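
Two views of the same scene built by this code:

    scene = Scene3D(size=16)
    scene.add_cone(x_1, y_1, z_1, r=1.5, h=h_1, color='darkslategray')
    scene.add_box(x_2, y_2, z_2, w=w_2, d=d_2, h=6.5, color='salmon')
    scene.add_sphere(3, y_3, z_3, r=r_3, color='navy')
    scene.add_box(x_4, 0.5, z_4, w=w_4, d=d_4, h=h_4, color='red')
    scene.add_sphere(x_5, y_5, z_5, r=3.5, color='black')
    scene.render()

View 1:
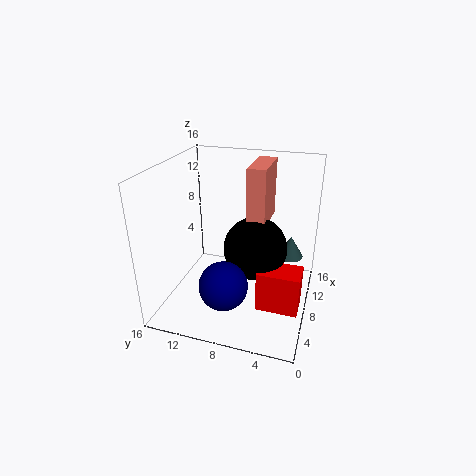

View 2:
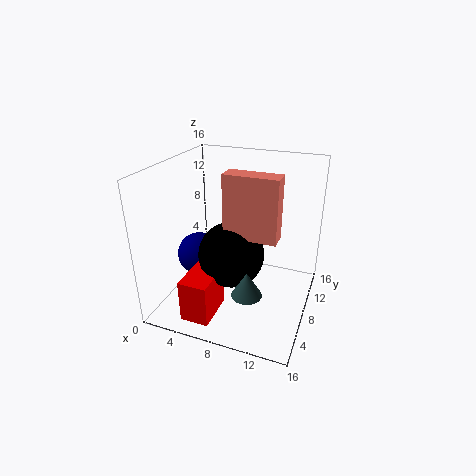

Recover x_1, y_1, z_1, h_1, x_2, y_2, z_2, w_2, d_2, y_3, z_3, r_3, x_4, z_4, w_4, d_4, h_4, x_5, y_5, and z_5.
x_1 = 11, y_1 = 2.5, z_1 = 5, h_1 = 2.5, x_2 = 7.5, y_2 = 5, z_2 = 9.5, w_2 = 5.5, d_2 = 2, y_3 = 8, z_3 = 5, r_3 = 2.5, x_4 = 4.5, z_4 = 1.5, w_4 = 3, d_4 = 4.5, h_4 = 4.5, x_5 = 8, y_5 = 6, z_5 = 7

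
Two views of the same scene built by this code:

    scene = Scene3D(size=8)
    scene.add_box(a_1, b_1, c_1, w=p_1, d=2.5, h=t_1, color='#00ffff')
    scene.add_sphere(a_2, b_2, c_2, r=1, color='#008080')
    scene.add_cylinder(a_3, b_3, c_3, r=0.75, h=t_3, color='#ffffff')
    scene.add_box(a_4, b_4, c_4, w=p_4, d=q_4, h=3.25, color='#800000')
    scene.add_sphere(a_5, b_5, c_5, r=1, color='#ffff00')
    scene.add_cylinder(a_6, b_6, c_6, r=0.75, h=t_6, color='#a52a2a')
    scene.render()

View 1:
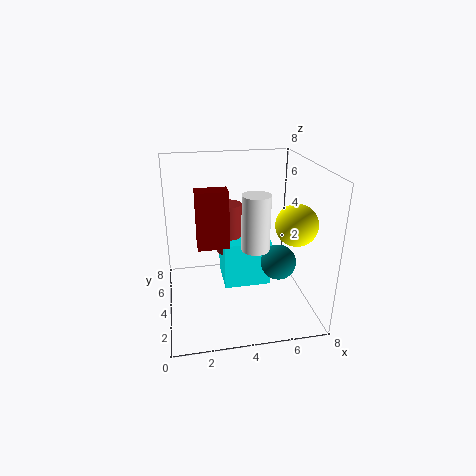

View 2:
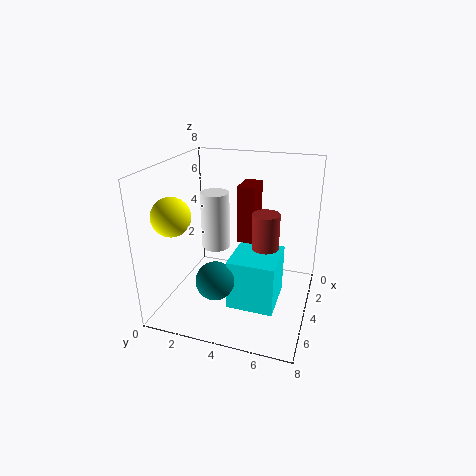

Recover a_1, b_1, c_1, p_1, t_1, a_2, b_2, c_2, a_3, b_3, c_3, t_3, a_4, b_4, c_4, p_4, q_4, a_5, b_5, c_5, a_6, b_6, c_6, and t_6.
a_1 = 3.25
b_1 = 4
c_1 = 0.75
p_1 = 2.75
t_1 = 2.75
a_2 = 6.25
b_2 = 3.5
c_2 = 2.5
a_3 = 4.75
b_3 = 3
c_3 = 3.75
t_3 = 3
a_4 = 1.75
b_4 = 3.75
c_4 = 3.5
p_4 = 1.75
q_4 = 1
a_5 = 6.25
b_5 = 1.25
c_5 = 5.75
a_6 = 3.75
b_6 = 5.5
c_6 = 2.5
t_6 = 3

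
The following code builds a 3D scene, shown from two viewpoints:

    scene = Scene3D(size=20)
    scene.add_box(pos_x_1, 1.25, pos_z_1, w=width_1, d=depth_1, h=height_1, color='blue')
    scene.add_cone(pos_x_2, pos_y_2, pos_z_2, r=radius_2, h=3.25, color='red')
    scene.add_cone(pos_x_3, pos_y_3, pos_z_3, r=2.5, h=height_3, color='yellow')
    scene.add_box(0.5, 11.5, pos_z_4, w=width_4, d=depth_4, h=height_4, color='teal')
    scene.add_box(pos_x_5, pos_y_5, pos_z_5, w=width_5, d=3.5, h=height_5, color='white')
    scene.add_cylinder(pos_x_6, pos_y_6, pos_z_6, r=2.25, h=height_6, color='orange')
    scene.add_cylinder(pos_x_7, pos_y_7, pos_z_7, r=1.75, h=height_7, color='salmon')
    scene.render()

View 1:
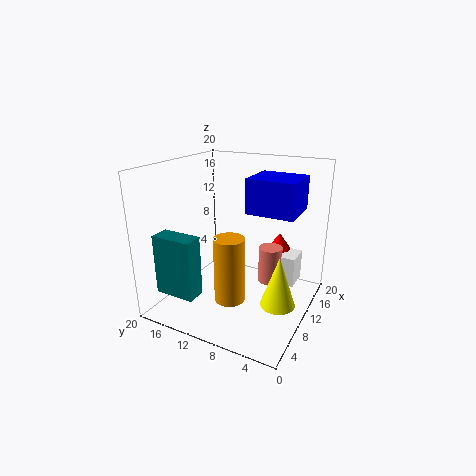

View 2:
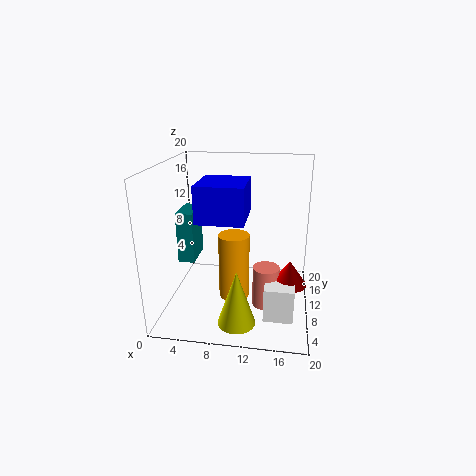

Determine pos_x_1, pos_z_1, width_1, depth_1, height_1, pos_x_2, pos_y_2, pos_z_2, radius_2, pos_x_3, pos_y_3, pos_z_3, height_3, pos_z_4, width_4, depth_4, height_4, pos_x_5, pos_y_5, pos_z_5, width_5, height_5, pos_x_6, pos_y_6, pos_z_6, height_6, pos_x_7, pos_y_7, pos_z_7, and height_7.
pos_x_1 = 6.5; pos_z_1 = 15; width_1 = 5.5; depth_1 = 6; height_1 = 4.25; pos_x_2 = 17.25; pos_y_2 = 6.5; pos_z_2 = 5.5; radius_2 = 2.25; pos_x_3 = 10.75; pos_y_3 = 4; pos_z_3 = 0.5; height_3 = 7.5; pos_z_4 = 4.75; width_4 = 2.5; depth_4 = 5.25; height_4 = 7.75; pos_x_5 = 14.25; pos_y_5 = 3; pos_z_5 = 1.75; width_5 = 3.75; height_5 = 4.5; pos_x_6 = 9.25; pos_y_6 = 11; pos_z_6 = 0.25; height_6 = 9.75; pos_x_7 = 14.25; pos_y_7 = 6.75; pos_z_7 = 2; height_7 = 5.5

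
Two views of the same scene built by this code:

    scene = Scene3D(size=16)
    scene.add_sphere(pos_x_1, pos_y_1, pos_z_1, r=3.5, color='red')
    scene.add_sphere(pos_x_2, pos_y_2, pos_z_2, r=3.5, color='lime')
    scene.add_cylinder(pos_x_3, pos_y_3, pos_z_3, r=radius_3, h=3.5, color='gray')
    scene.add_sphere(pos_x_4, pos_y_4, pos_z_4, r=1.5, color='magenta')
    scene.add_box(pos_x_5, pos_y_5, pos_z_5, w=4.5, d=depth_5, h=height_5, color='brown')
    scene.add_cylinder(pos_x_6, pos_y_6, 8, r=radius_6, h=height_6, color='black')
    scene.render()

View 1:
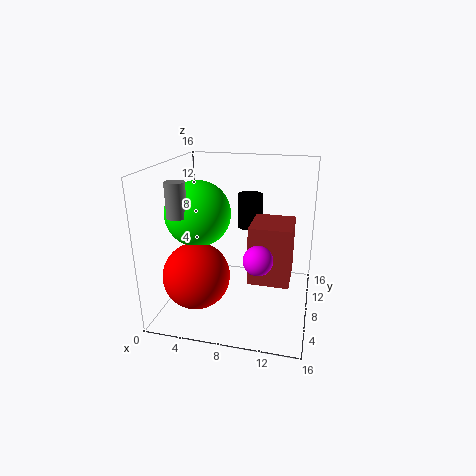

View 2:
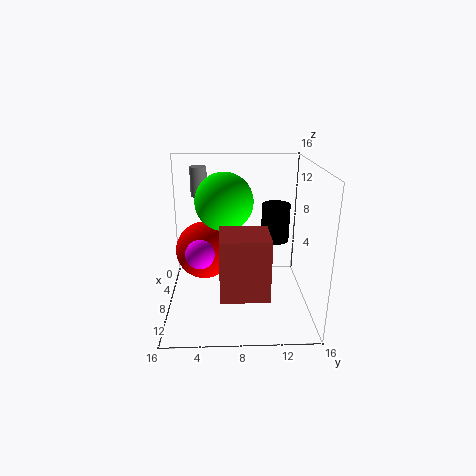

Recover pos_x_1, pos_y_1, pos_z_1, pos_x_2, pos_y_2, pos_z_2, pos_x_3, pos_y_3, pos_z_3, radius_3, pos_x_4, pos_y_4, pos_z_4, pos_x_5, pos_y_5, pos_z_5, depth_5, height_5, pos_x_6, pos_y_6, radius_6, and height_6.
pos_x_1 = 4.5; pos_y_1 = 4; pos_z_1 = 5; pos_x_2 = 4; pos_y_2 = 6.5; pos_z_2 = 11; pos_x_3 = 3; pos_y_3 = 3.5; pos_z_3 = 11.5; radius_3 = 1; pos_x_4 = 11; pos_y_4 = 4; pos_z_4 = 7.5; pos_x_5 = 9.5; pos_y_5 = 6; pos_z_5 = 3.5; depth_5 = 5; height_5 = 6.5; pos_x_6 = 8.5; pos_y_6 = 12; radius_6 = 1.5; height_6 = 4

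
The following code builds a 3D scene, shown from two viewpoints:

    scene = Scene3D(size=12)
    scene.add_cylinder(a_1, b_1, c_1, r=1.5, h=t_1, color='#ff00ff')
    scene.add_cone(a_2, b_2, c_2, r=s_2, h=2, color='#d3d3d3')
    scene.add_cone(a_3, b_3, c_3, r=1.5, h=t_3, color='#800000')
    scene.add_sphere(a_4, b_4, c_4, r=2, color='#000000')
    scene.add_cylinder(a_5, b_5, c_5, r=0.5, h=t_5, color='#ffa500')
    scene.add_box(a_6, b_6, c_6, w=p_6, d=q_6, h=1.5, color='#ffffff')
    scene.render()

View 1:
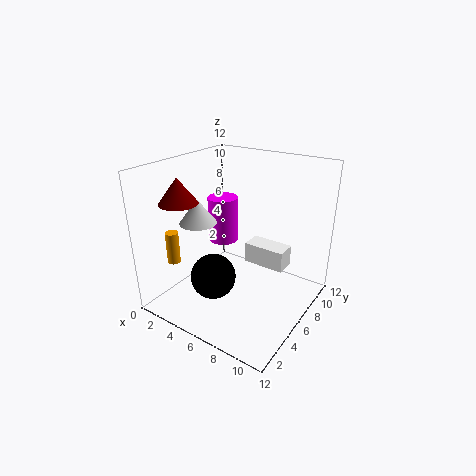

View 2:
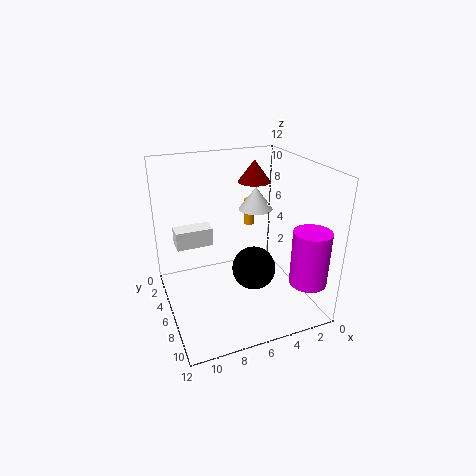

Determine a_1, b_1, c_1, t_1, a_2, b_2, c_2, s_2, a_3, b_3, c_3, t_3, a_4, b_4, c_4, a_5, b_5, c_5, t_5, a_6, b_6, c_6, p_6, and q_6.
a_1 = 1.5
b_1 = 10
c_1 = 3
t_1 = 4.5
a_2 = 3.5
b_2 = 4
c_2 = 7.5
s_2 = 1.5
a_3 = 3
b_3 = 2.5
c_3 = 9.5
t_3 = 2
a_4 = 4
b_4 = 5
c_4 = 2
a_5 = 3
b_5 = 1.5
c_5 = 5
t_5 = 2.5
a_6 = 8
b_6 = 4
c_6 = 5.5
p_6 = 3
q_6 = 1.5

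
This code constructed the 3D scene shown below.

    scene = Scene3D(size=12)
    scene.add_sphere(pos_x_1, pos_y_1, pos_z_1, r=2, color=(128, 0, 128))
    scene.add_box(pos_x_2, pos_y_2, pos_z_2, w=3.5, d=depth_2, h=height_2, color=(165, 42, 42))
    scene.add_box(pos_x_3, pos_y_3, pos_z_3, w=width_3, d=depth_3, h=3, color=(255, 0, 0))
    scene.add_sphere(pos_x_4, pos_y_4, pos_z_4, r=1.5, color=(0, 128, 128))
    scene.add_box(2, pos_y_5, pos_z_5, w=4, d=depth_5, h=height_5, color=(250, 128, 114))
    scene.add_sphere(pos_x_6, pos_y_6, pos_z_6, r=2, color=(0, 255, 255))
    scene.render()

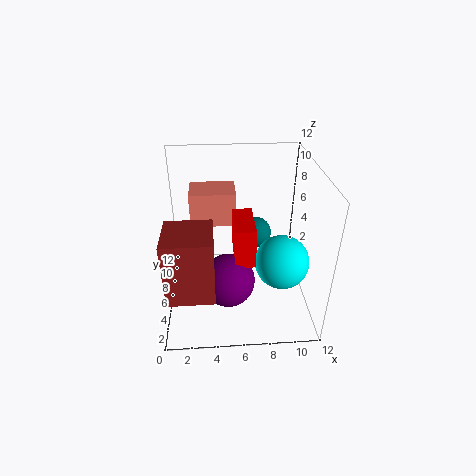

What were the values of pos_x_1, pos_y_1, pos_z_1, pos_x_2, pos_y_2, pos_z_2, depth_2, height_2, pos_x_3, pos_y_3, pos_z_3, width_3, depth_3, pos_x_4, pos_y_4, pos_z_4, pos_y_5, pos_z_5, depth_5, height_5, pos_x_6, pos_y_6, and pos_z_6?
pos_x_1 = 5
pos_y_1 = 2.5
pos_z_1 = 4.5
pos_x_2 = 0.5
pos_y_2 = 0.5
pos_z_2 = 4
depth_2 = 3.5
height_2 = 5
pos_x_3 = 5.5
pos_y_3 = 2
pos_z_3 = 6
width_3 = 1.5
depth_3 = 3.5
pos_x_4 = 8
pos_y_4 = 10
pos_z_4 = 4
pos_y_5 = 8
pos_z_5 = 6
depth_5 = 3
height_5 = 3
pos_x_6 = 9
pos_y_6 = 2.5
pos_z_6 = 6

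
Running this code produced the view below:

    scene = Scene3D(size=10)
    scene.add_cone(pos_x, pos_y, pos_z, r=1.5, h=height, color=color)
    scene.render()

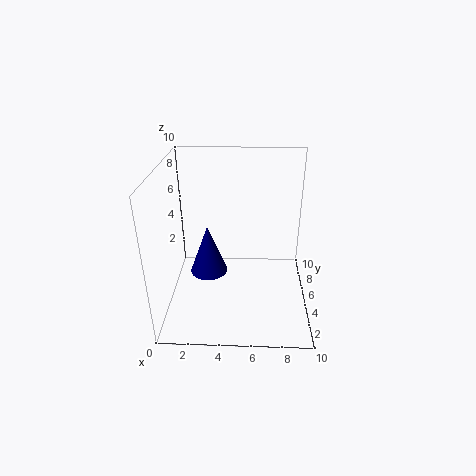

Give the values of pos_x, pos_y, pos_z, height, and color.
pos_x = 2.5
pos_y = 7.5
pos_z = 0.5
height = 4
color = 'navy'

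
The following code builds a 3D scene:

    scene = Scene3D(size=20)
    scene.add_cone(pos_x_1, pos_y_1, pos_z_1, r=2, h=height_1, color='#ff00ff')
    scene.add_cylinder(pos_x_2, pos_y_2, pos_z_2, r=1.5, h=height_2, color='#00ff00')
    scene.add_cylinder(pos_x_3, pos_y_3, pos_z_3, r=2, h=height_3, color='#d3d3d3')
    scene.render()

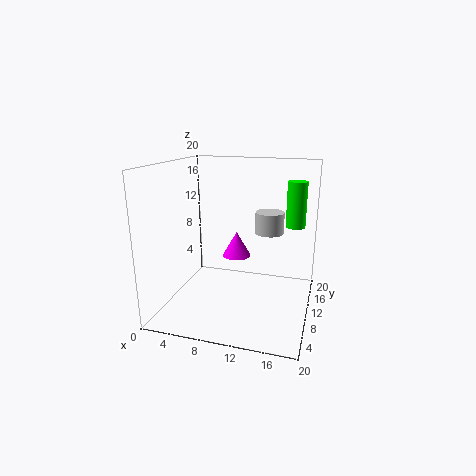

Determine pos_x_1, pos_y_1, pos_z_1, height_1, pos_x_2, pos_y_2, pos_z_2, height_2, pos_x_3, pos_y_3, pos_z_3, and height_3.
pos_x_1 = 9.5; pos_y_1 = 11; pos_z_1 = 7; height_1 = 3.5; pos_x_2 = 17; pos_y_2 = 17.5; pos_z_2 = 10; height_2 = 7; pos_x_3 = 14; pos_y_3 = 12; pos_z_3 = 10.5; height_3 = 3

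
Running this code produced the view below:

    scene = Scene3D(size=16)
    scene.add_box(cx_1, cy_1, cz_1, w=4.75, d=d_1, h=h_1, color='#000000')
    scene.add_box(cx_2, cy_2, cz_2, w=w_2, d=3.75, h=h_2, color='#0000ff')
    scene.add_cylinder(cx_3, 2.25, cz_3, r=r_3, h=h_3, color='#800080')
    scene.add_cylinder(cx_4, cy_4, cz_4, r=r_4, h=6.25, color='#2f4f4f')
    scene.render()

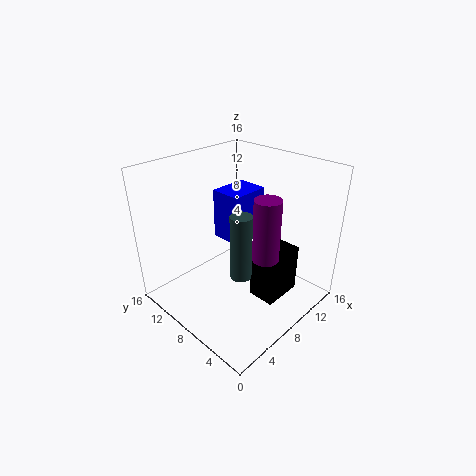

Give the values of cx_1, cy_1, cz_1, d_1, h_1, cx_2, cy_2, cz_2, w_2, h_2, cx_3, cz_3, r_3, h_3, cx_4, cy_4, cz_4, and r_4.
cx_1 = 8.75; cy_1 = 3.5; cz_1 = 0.5; d_1 = 3.25; h_1 = 5.75; cx_2 = 9; cy_2 = 9.25; cz_2 = 6; w_2 = 4.75; h_2 = 6; cx_3 = 5.75; cz_3 = 9; r_3 = 1.25; h_3 = 6; cx_4 = 3.75; cy_4 = 3.5; cz_4 = 7.5; r_4 = 1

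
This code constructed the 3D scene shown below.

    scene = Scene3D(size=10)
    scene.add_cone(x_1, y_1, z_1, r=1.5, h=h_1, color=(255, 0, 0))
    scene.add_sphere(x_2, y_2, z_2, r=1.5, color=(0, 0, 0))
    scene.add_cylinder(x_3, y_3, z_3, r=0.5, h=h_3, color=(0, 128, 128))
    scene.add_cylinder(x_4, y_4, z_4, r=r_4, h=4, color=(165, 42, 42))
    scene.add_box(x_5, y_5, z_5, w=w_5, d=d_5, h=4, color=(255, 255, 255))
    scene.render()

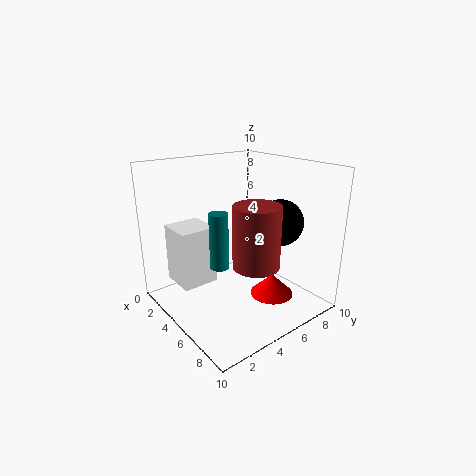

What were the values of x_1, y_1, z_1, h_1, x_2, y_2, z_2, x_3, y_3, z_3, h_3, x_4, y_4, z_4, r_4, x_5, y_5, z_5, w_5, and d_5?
x_1 = 7
y_1 = 6.5
z_1 = 1
h_1 = 1.5
x_2 = 7.5
y_2 = 6.5
z_2 = 6.5
x_3 = 8.5
y_3 = 1
z_3 = 5.5
h_3 = 3
x_4 = 7.5
y_4 = 4.5
z_4 = 4
r_4 = 1.5
x_5 = 2
y_5 = 1
z_5 = 2
w_5 = 2.5
d_5 = 2.5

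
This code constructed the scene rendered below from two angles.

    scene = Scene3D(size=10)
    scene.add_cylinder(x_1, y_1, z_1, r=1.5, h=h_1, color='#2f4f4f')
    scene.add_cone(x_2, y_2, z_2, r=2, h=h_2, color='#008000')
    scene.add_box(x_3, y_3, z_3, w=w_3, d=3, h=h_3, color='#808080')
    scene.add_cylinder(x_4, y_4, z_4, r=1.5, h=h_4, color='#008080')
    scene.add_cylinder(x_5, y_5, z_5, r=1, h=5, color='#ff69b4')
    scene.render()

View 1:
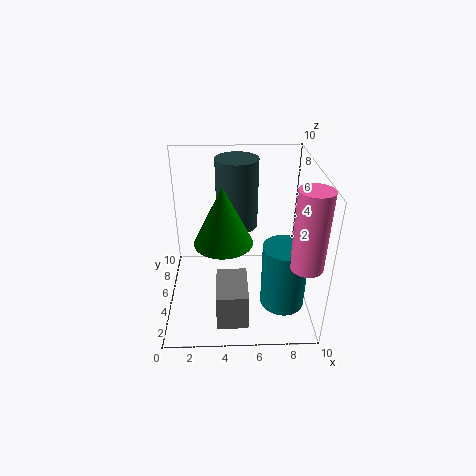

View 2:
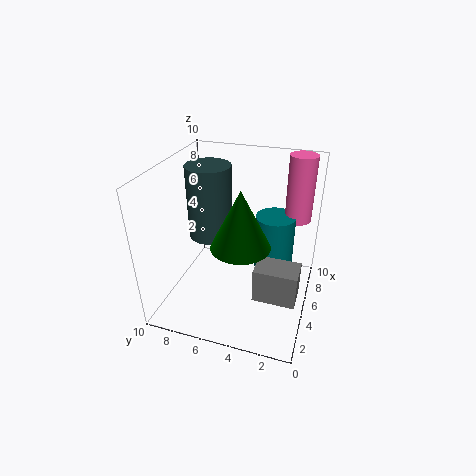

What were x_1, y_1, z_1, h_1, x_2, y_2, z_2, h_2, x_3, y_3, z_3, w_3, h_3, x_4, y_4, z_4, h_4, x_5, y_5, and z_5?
x_1 = 5
y_1 = 7
z_1 = 5
h_1 = 5
x_2 = 4
y_2 = 4.5
z_2 = 5
h_2 = 4
x_3 = 3.5
y_3 = 0.5
z_3 = 1
w_3 = 2
h_3 = 2.5
x_4 = 8
y_4 = 3
z_4 = 1
h_4 = 4.5
x_5 = 9
y_5 = 1.5
z_5 = 5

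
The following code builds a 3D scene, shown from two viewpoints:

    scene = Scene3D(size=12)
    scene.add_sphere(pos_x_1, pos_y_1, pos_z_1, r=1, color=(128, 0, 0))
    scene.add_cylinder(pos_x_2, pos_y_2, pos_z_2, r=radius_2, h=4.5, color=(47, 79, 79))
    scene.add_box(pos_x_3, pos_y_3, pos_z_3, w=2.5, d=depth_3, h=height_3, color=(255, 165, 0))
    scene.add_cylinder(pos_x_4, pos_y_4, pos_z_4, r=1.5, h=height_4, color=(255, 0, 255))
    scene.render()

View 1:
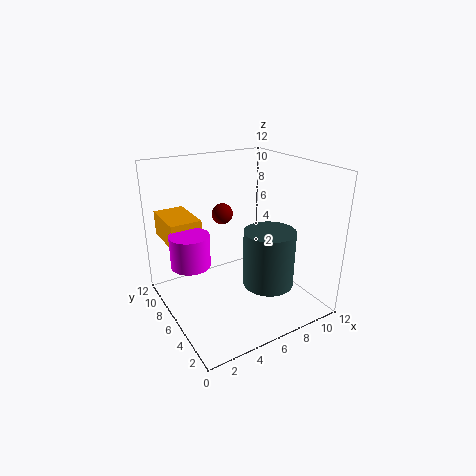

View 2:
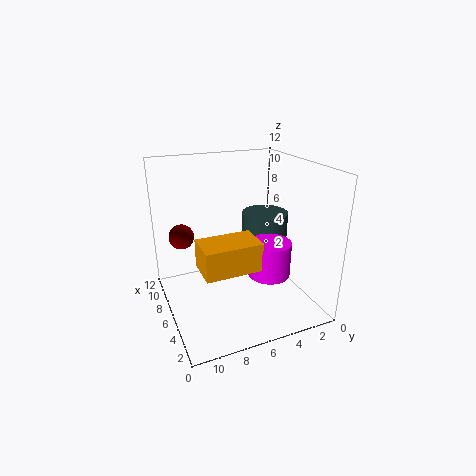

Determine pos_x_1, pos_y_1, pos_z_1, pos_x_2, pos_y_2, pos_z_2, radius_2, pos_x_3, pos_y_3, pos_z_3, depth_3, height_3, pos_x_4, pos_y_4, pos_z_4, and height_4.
pos_x_1 = 7, pos_y_1 = 10.5, pos_z_1 = 6.5, pos_x_2 = 7, pos_y_2 = 3, pos_z_2 = 3, radius_2 = 2, pos_x_3 = 0.5, pos_y_3 = 6.5, pos_z_3 = 6, depth_3 = 4, height_3 = 2, pos_x_4 = 1.5, pos_y_4 = 5.5, pos_z_4 = 5, height_4 = 2.5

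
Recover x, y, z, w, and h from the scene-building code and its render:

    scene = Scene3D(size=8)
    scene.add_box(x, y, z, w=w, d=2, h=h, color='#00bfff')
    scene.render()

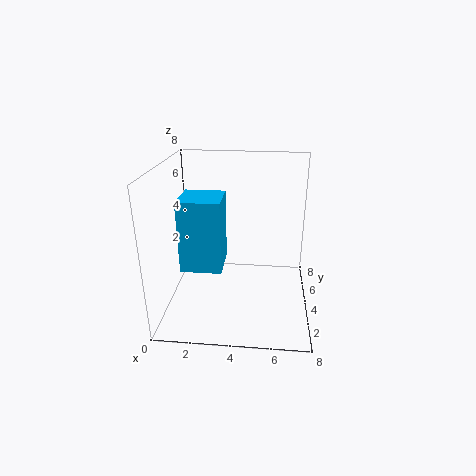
x = 1.5, y = 1, z = 3.5, w = 2, h = 3.5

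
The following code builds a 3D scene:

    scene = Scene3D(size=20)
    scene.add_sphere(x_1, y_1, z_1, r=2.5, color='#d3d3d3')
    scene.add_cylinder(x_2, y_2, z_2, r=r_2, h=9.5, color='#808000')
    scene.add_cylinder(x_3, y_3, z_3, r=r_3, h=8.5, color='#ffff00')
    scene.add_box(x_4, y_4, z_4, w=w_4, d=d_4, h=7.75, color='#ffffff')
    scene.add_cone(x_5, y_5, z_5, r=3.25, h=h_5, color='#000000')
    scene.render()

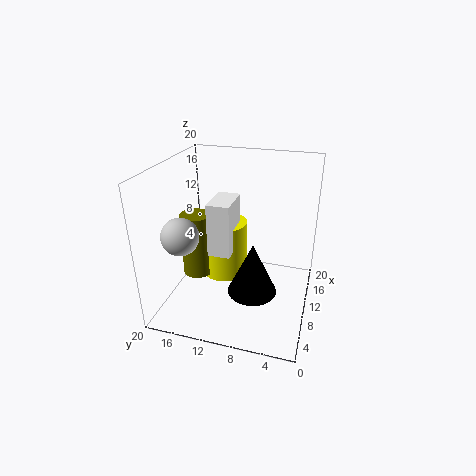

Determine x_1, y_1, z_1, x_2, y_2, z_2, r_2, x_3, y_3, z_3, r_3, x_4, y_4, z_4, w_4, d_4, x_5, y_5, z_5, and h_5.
x_1 = 5.5, y_1 = 16.5, z_1 = 11.5, x_2 = 11, y_2 = 16.75, z_2 = 2.75, r_2 = 2.25, x_3 = 13.5, y_3 = 13.25, z_3 = 2, r_3 = 3.5, x_4 = 9, y_4 = 11, z_4 = 7, w_4 = 5.5, d_4 = 3.25, x_5 = 6.5, y_5 = 7, z_5 = 4.25, h_5 = 7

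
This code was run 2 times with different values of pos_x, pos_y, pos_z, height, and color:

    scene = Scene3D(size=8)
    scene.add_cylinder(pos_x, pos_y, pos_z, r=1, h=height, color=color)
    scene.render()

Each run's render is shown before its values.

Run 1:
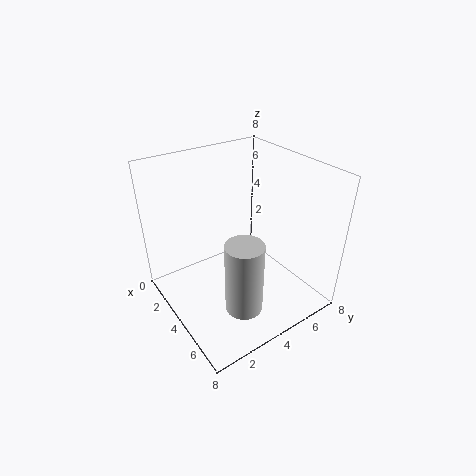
pos_x = 6; pos_y = 3; pos_z = 1; height = 4; color = 'lightgray'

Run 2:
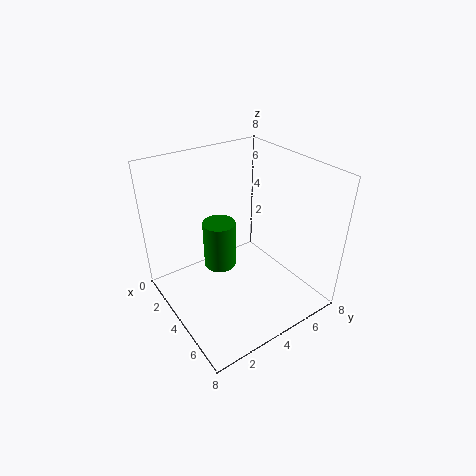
pos_x = 2; pos_y = 4; pos_z = 1; height = 3; color = 'green'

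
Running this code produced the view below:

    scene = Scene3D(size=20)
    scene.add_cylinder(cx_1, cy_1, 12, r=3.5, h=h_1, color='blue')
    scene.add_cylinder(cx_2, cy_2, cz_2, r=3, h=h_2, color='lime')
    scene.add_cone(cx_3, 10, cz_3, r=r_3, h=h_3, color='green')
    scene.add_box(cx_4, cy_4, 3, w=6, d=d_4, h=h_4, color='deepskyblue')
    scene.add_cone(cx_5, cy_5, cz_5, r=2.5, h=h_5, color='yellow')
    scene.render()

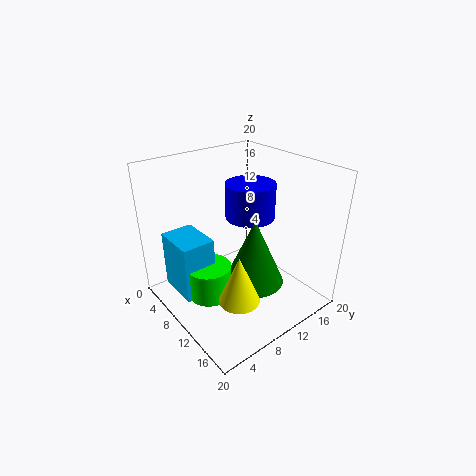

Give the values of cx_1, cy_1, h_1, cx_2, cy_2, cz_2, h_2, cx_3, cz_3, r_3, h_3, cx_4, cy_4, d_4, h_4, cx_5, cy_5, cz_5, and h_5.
cx_1 = 9, cy_1 = 13, h_1 = 5, cx_2 = 10, cy_2 = 5, cz_2 = 3, h_2 = 4.5, cx_3 = 13.5, cz_3 = 5, r_3 = 4, h_3 = 9, cx_4 = 4, cy_4 = 1.5, d_4 = 4.5, h_4 = 8, cx_5 = 16.5, cy_5 = 5, cz_5 = 6, h_5 = 6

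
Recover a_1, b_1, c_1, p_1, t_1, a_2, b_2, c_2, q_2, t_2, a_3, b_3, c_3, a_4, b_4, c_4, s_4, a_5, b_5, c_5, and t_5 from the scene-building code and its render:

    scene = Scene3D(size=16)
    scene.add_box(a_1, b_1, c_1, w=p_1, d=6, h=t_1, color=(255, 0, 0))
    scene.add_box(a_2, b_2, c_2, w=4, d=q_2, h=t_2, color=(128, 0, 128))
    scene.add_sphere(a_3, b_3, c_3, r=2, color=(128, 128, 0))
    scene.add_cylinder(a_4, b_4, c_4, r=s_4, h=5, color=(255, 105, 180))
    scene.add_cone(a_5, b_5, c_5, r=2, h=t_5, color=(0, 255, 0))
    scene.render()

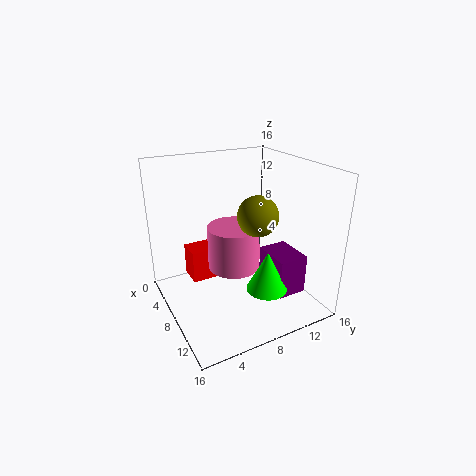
a_1 = 1
b_1 = 4
c_1 = 1
p_1 = 3
t_1 = 4
a_2 = 11
b_2 = 9
c_2 = 4
q_2 = 3
t_2 = 4
a_3 = 12
b_3 = 8
c_3 = 12
a_4 = 7
b_4 = 8
c_4 = 4
s_4 = 3
a_5 = 14
b_5 = 8
c_5 = 5
t_5 = 4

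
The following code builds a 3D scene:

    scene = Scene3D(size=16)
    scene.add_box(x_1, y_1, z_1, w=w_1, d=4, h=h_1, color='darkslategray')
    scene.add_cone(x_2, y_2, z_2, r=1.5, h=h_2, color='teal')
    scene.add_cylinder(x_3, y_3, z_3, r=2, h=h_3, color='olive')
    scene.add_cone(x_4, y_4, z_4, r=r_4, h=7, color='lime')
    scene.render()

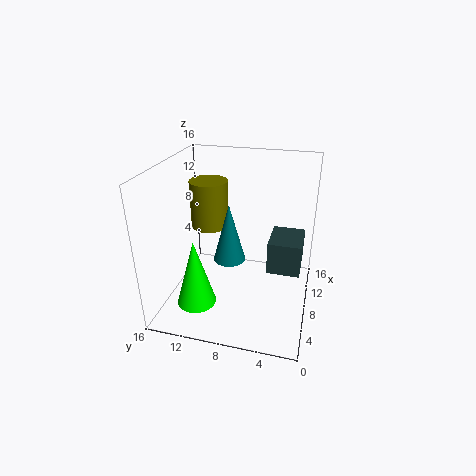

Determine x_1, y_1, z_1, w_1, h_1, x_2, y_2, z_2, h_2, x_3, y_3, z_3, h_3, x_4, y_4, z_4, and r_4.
x_1 = 10; y_1 = 1; z_1 = 2.5; w_1 = 5; h_1 = 4; x_2 = 3; y_2 = 7.5; z_2 = 8.5; h_2 = 5.5; x_3 = 7.5; y_3 = 11; z_3 = 9.5; h_3 = 5; x_4 = 2.5; y_4 = 11; z_4 = 3; r_4 = 2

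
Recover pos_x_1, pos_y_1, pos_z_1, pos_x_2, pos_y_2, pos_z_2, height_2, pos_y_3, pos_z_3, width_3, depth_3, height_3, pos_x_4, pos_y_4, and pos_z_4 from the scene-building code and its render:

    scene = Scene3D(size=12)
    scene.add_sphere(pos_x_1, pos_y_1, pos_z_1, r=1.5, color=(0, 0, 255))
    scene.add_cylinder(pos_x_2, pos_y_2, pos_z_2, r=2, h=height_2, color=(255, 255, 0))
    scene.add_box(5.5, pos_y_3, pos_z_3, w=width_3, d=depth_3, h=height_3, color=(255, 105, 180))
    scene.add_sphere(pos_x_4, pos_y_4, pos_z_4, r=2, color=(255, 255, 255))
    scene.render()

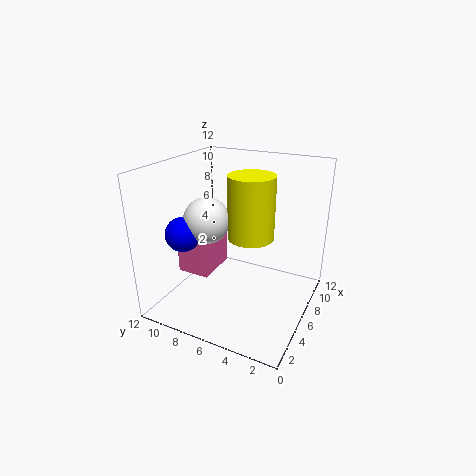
pos_x_1 = 4.5
pos_y_1 = 10.5
pos_z_1 = 6
pos_x_2 = 7.5
pos_y_2 = 5.5
pos_z_2 = 5.5
height_2 = 5.5
pos_y_3 = 9
pos_z_3 = 1.5
width_3 = 4
depth_3 = 3
height_3 = 5
pos_x_4 = 6
pos_y_4 = 9
pos_z_4 = 7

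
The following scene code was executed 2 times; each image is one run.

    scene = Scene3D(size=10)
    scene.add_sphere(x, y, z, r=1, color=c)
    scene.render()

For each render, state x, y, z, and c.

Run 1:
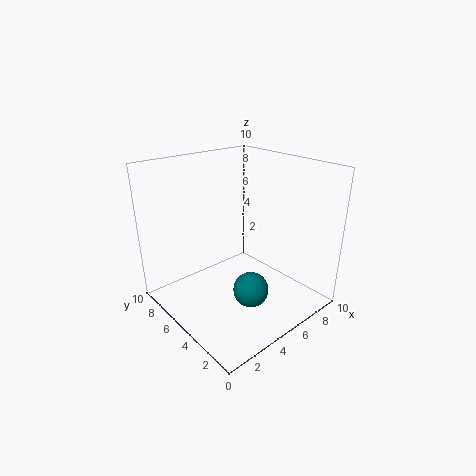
x = 2.5, y = 1, z = 4, c = 'teal'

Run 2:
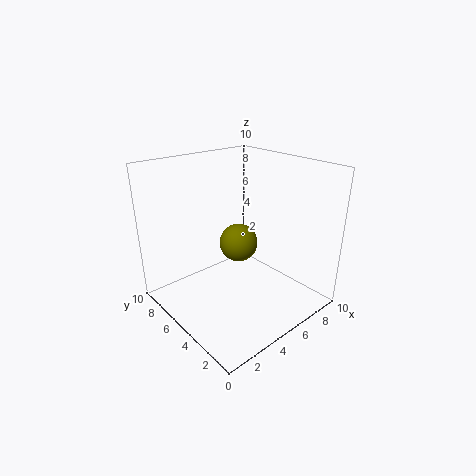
x = 2, y = 1.5, z = 7, c = 'olive'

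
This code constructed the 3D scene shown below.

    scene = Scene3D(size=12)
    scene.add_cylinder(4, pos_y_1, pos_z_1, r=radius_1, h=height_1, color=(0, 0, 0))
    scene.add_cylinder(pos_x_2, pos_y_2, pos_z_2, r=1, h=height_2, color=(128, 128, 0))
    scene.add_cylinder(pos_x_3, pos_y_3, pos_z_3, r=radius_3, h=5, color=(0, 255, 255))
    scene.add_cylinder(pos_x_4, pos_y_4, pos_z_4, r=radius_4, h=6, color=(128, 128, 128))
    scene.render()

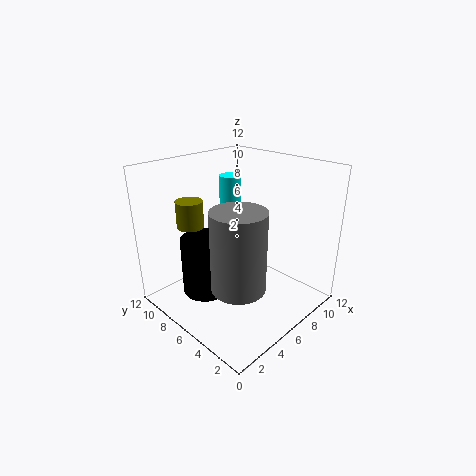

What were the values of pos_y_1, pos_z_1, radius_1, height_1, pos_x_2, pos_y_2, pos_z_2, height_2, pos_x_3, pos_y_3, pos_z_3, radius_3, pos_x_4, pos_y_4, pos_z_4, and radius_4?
pos_y_1 = 8
pos_z_1 = 1
radius_1 = 2
height_1 = 5
pos_x_2 = 2
pos_y_2 = 7
pos_z_2 = 8
height_2 = 2
pos_x_3 = 9
pos_y_3 = 10
pos_z_3 = 5
radius_3 = 1
pos_x_4 = 3
pos_y_4 = 3
pos_z_4 = 4
radius_4 = 2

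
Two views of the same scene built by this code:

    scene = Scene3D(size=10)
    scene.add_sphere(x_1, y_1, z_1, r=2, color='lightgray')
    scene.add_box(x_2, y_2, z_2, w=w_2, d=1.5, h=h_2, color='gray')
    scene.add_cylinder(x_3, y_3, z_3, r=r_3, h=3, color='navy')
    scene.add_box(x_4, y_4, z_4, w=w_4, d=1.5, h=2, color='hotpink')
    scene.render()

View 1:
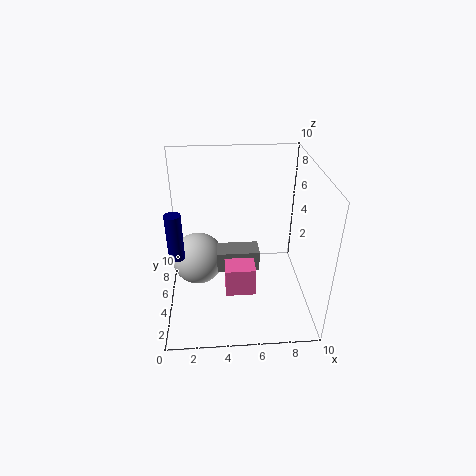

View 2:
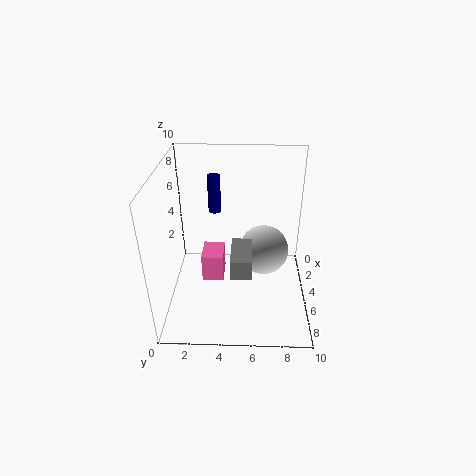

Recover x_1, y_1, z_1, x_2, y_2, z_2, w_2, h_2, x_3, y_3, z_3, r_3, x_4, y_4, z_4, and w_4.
x_1 = 2, y_1 = 7, z_1 = 2, x_2 = 3.5, y_2 = 4.5, z_2 = 2.5, w_2 = 3, h_2 = 1.5, x_3 = 1, y_3 = 3, z_3 = 5, r_3 = 0.5, x_4 = 4, y_4 = 2.5, z_4 = 2, w_4 = 2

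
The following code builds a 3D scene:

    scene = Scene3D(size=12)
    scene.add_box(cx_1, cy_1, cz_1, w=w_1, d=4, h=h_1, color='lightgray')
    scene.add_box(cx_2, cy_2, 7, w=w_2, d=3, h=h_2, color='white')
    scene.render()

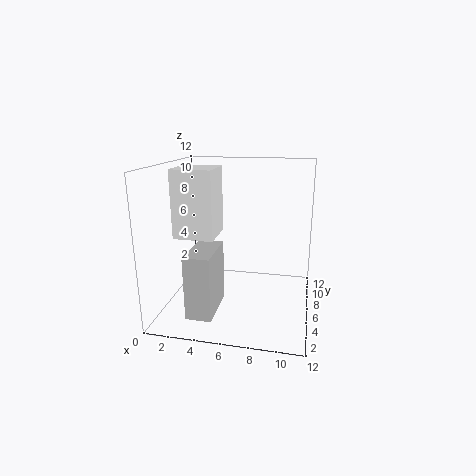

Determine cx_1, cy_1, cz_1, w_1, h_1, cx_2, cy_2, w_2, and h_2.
cx_1 = 3, cy_1 = 1, cz_1 = 1, w_1 = 2, h_1 = 5, cx_2 = 2, cy_2 = 2, w_2 = 3, h_2 = 5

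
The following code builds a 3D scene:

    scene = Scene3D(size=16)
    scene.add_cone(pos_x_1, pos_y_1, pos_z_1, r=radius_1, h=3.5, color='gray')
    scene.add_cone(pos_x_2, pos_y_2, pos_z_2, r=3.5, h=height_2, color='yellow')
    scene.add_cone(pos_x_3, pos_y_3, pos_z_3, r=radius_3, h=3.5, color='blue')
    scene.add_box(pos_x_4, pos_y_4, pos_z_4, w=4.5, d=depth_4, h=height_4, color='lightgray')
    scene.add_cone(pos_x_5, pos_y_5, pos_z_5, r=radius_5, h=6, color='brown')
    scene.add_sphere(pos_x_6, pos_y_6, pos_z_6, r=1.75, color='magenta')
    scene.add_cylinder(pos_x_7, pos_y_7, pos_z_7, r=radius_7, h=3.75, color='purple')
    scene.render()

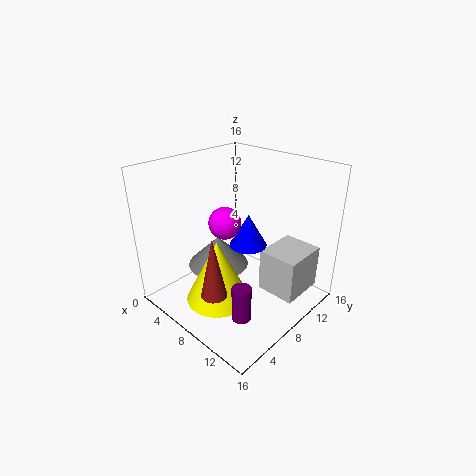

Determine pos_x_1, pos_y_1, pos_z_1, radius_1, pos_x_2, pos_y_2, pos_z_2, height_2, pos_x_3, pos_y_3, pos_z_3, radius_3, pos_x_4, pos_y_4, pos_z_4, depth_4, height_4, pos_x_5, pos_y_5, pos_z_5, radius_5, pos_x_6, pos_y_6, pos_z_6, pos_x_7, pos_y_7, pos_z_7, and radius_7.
pos_x_1 = 5.5
pos_y_1 = 7.25
pos_z_1 = 4
radius_1 = 3.5
pos_x_2 = 8
pos_y_2 = 4.75
pos_z_2 = 1.75
height_2 = 7
pos_x_3 = 9.5
pos_y_3 = 8
pos_z_3 = 7.75
radius_3 = 2
pos_x_4 = 10
pos_y_4 = 9.5
pos_z_4 = 1.5
depth_4 = 5.25
height_4 = 5
pos_x_5 = 11
pos_y_5 = 1.5
pos_z_5 = 5.5
radius_5 = 1.25
pos_x_6 = 7.25
pos_y_6 = 6.75
pos_z_6 = 10
pos_x_7 = 12.25
pos_y_7 = 4
pos_z_7 = 1.75
radius_7 = 1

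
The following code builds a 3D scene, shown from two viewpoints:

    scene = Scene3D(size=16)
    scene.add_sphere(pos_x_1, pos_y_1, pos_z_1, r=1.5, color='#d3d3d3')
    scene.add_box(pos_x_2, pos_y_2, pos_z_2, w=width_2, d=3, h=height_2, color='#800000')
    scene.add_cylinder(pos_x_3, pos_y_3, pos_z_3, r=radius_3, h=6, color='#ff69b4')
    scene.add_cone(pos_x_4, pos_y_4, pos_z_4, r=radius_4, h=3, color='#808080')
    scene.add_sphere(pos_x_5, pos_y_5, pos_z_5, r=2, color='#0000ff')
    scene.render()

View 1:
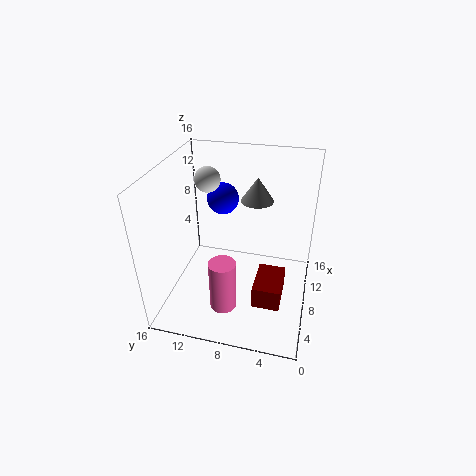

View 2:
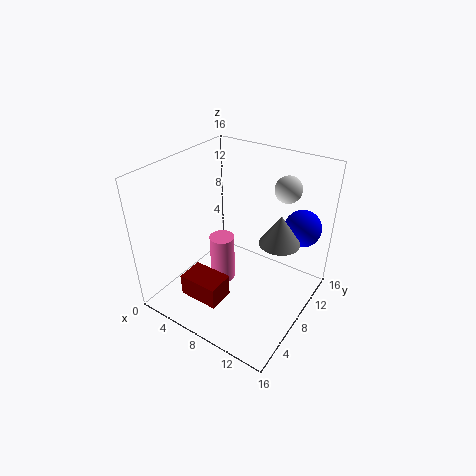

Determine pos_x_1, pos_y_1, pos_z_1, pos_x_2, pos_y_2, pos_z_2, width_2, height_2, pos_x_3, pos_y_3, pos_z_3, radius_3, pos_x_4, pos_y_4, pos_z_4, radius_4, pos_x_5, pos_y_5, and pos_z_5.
pos_x_1 = 11.5, pos_y_1 = 12.5, pos_z_1 = 13, pos_x_2 = 4, pos_y_2 = 2.5, pos_z_2 = 2, width_2 = 4.5, height_2 = 2.5, pos_x_3 = 5, pos_y_3 = 9, pos_z_3 = 0.5, radius_3 = 1.5, pos_x_4 = 13.5, pos_y_4 = 7, pos_z_4 = 10, radius_4 = 2, pos_x_5 = 14, pos_y_5 = 11.5, pos_z_5 = 9.5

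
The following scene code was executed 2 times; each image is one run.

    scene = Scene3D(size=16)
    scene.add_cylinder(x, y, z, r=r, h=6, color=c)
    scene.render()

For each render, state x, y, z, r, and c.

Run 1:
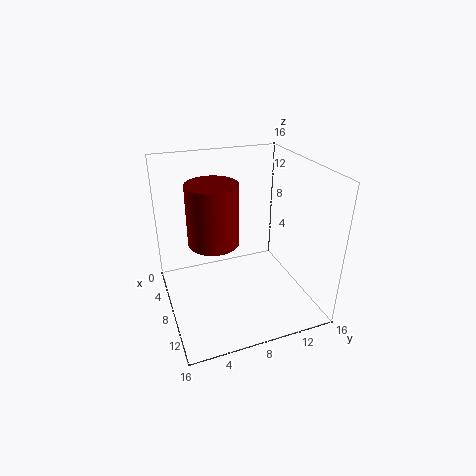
x = 10.5
y = 4.5
z = 9.5
r = 2.5
c = 'maroon'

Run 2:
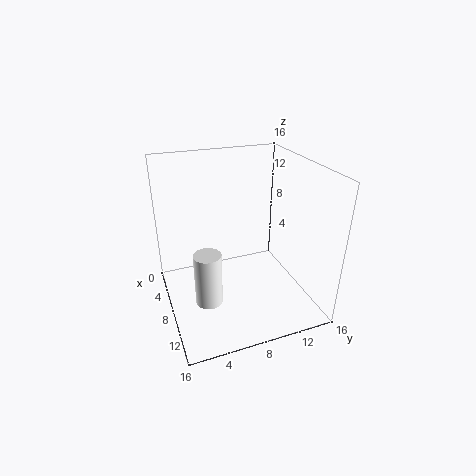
x = 9.5
y = 4
z = 1.5
r = 1.5
c = 'white'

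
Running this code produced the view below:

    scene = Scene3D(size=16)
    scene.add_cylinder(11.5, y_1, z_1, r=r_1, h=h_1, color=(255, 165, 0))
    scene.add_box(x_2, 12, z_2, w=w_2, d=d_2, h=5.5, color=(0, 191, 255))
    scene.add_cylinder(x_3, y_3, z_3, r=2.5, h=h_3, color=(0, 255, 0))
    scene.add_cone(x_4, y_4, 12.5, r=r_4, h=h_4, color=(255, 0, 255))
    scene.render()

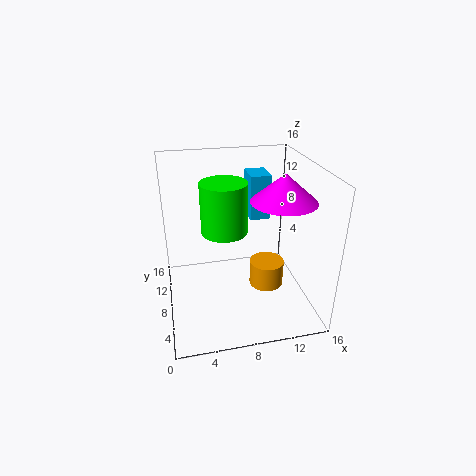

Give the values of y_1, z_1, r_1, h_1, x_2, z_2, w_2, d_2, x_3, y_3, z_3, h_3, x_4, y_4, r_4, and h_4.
y_1 = 8; z_1 = 1.5; r_1 = 2; h_1 = 3; x_2 = 10.5; z_2 = 8; w_2 = 2.5; d_2 = 3.5; x_3 = 6.5; y_3 = 8; z_3 = 9; h_3 = 5.5; x_4 = 12.5; y_4 = 6.5; r_4 = 3.5; h_4 = 3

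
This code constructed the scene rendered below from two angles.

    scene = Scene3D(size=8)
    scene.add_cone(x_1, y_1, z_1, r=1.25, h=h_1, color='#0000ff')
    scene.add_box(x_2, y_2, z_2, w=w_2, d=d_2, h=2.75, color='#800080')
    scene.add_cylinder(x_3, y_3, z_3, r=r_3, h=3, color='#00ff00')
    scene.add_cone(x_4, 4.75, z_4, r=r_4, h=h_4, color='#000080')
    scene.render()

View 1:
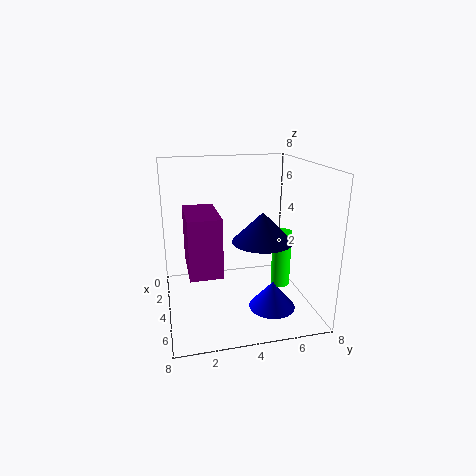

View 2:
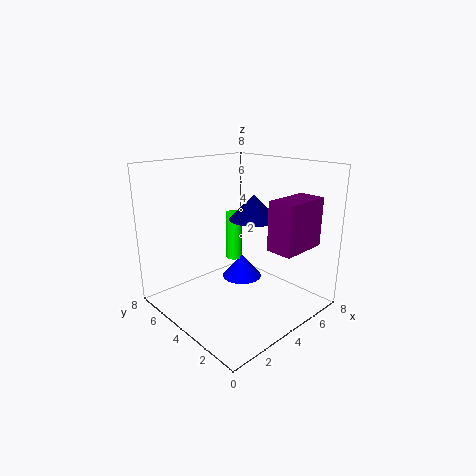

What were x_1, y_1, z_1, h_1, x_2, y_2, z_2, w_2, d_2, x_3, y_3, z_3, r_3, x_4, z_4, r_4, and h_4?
x_1 = 5.75
y_1 = 5.5
z_1 = 0.5
h_1 = 1.5
x_2 = 4.75
y_2 = 1
z_2 = 3.5
w_2 = 2.75
d_2 = 1.5
x_3 = 5.5
y_3 = 6
z_3 = 1.75
r_3 = 0.5
x_4 = 6
z_4 = 4.5
r_4 = 1.5
h_4 = 1.5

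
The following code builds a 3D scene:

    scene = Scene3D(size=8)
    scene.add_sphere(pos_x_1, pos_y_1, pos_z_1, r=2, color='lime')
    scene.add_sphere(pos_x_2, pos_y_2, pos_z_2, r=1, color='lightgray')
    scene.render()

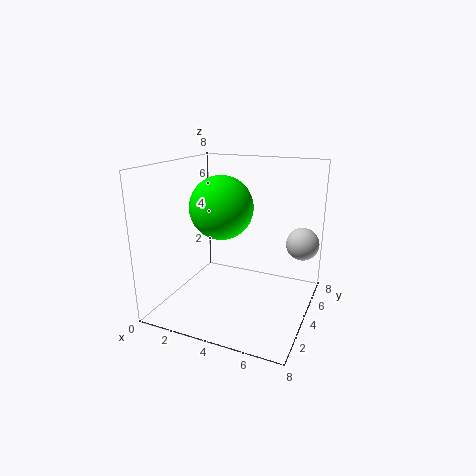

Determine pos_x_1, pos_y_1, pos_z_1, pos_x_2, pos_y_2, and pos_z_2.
pos_x_1 = 2
pos_y_1 = 6
pos_z_1 = 5
pos_x_2 = 7
pos_y_2 = 7
pos_z_2 = 3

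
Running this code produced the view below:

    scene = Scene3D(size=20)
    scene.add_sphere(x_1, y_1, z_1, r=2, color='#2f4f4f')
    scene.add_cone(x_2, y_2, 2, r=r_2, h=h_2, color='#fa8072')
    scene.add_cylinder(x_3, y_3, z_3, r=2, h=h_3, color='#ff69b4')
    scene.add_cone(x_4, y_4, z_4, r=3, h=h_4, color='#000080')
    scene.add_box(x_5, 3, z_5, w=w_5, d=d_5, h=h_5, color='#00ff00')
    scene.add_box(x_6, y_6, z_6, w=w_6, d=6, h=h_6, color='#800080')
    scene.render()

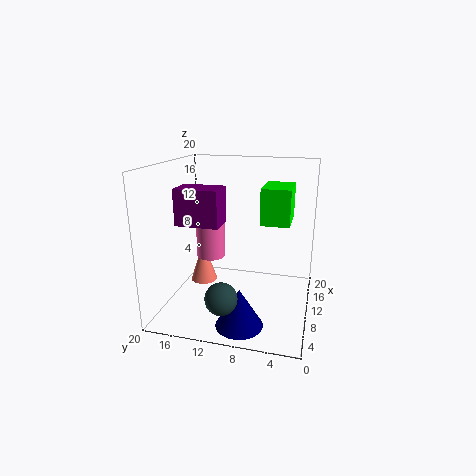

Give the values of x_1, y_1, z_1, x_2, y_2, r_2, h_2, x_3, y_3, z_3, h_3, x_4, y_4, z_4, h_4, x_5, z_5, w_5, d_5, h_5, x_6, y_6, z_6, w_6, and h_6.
x_1 = 2, y_1 = 10, z_1 = 5, x_2 = 12, y_2 = 16, r_2 = 2, h_2 = 6, x_3 = 10, y_3 = 14, z_3 = 7, h_3 = 8, x_4 = 3, y_4 = 8, z_4 = 1, h_4 = 5, x_5 = 10, z_5 = 12, w_5 = 6, d_5 = 4, h_5 = 5, x_6 = 7, y_6 = 12, z_6 = 12, w_6 = 4, h_6 = 5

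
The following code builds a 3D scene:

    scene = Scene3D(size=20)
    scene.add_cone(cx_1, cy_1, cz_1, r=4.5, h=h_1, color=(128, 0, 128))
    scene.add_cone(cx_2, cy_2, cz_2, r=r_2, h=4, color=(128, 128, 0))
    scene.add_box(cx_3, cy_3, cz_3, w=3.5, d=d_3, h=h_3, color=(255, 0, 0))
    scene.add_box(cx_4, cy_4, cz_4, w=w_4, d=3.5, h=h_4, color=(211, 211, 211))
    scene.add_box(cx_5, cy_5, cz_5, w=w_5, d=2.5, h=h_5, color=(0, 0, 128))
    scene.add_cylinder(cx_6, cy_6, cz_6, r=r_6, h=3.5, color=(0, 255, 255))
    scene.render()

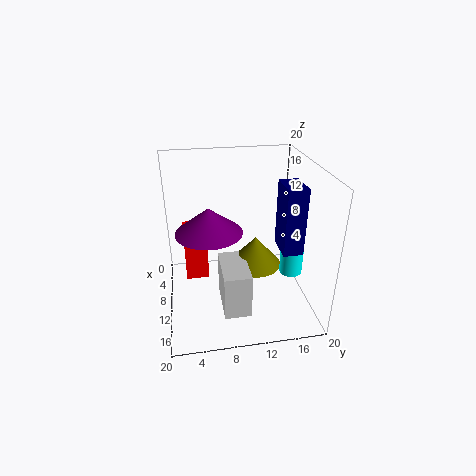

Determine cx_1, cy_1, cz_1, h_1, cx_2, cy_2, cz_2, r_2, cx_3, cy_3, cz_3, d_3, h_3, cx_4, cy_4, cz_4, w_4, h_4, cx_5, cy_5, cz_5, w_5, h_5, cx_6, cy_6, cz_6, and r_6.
cx_1 = 10.5, cy_1 = 6, cz_1 = 11.5, h_1 = 3.5, cx_2 = 12, cy_2 = 12, cz_2 = 7, r_2 = 3.5, cx_3 = 2.5, cy_3 = 2.5, cz_3 = 1, d_3 = 3.5, h_3 = 8.5, cx_4 = 11, cy_4 = 7, cz_4 = 2.5, w_4 = 6.5, h_4 = 6, cx_5 = 12.5, cy_5 = 14.5, cz_5 = 10.5, w_5 = 4, h_5 = 8.5, cx_6 = 14, cy_6 = 16.5, cz_6 = 6.5, r_6 = 1.5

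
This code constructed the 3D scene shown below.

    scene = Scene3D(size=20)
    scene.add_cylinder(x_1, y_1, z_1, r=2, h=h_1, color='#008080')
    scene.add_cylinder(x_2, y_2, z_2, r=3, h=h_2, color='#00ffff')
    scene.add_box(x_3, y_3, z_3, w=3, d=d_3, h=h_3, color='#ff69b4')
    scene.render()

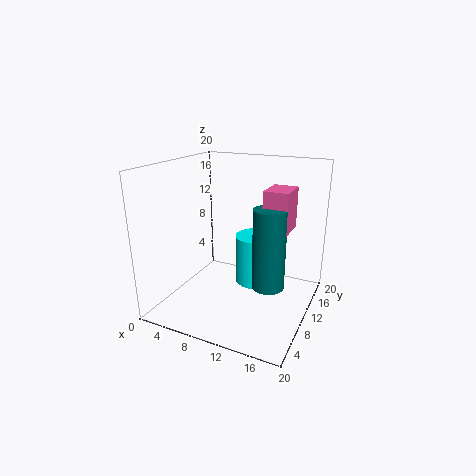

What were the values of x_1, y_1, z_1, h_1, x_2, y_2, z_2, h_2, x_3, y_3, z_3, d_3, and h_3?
x_1 = 16
y_1 = 6
z_1 = 6
h_1 = 10
x_2 = 12
y_2 = 12
z_2 = 3
h_2 = 7
x_3 = 15
y_3 = 6
z_3 = 13
d_3 = 4
h_3 = 5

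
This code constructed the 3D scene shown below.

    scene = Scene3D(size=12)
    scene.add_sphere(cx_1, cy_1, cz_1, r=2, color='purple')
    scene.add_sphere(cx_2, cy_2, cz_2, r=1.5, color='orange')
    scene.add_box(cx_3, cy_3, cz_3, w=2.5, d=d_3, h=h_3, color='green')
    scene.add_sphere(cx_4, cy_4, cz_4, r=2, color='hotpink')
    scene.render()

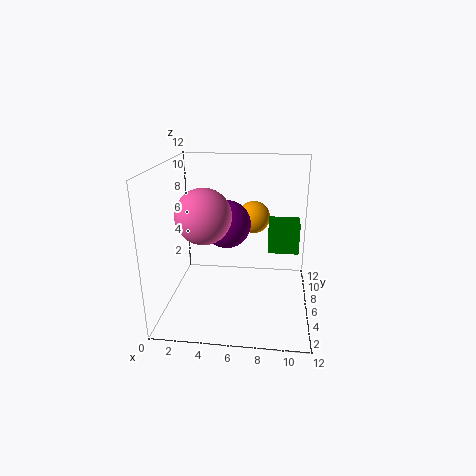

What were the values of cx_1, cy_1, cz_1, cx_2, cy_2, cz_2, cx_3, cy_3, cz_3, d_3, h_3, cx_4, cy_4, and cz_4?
cx_1 = 5
cy_1 = 6.5
cz_1 = 7
cx_2 = 7
cy_2 = 10
cz_2 = 6.5
cx_3 = 8.5
cy_3 = 5.5
cz_3 = 5
d_3 = 2
h_3 = 2.5
cx_4 = 4
cy_4 = 2.5
cz_4 = 9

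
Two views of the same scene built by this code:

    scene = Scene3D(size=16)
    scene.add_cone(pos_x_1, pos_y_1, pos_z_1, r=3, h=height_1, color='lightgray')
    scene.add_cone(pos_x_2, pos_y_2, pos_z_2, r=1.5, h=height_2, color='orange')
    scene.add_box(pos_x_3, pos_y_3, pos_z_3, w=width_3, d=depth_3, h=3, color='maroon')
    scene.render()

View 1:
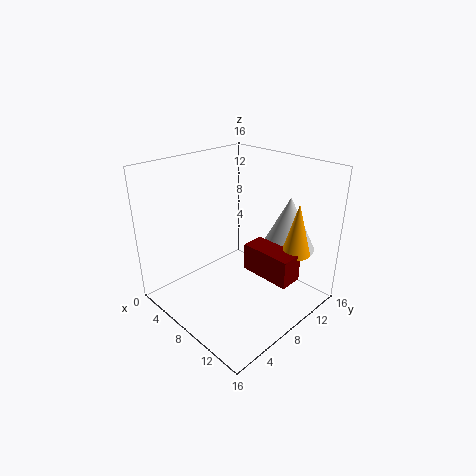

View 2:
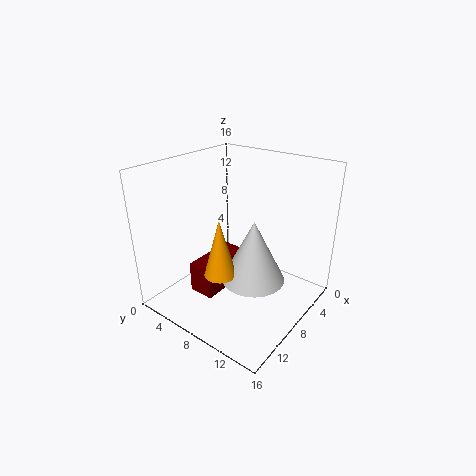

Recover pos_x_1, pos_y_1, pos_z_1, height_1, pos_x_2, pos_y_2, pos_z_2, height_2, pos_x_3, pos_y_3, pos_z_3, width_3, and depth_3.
pos_x_1 = 11.5
pos_y_1 = 12.5
pos_z_1 = 6.5
height_1 = 6
pos_x_2 = 14
pos_y_2 = 10.5
pos_z_2 = 7.5
height_2 = 5.5
pos_x_3 = 9.5
pos_y_3 = 7.5
pos_z_3 = 5
width_3 = 5.5
depth_3 = 2.5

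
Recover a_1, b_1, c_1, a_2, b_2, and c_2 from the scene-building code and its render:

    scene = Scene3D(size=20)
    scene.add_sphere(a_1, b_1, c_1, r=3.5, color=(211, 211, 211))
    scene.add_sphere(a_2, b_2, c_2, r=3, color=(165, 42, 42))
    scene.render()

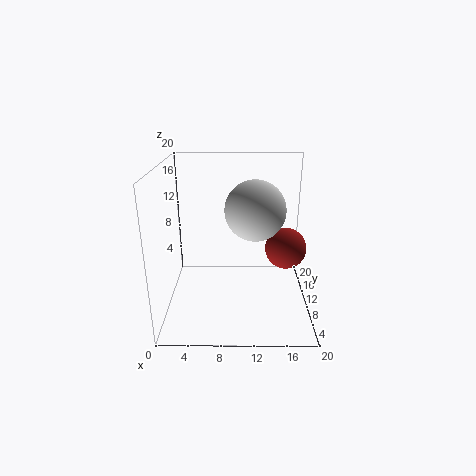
a_1 = 12; b_1 = 4; c_1 = 16; a_2 = 17; b_2 = 12; c_2 = 7.5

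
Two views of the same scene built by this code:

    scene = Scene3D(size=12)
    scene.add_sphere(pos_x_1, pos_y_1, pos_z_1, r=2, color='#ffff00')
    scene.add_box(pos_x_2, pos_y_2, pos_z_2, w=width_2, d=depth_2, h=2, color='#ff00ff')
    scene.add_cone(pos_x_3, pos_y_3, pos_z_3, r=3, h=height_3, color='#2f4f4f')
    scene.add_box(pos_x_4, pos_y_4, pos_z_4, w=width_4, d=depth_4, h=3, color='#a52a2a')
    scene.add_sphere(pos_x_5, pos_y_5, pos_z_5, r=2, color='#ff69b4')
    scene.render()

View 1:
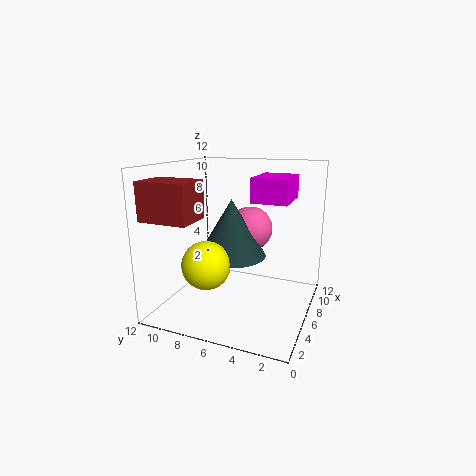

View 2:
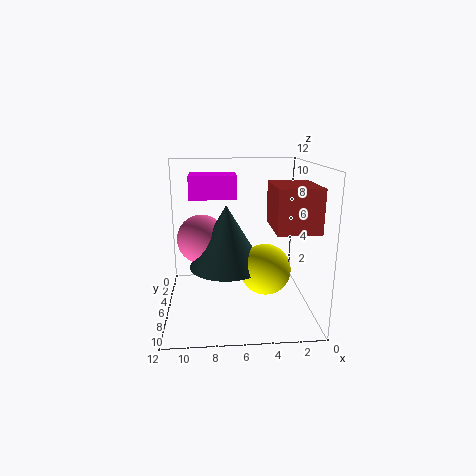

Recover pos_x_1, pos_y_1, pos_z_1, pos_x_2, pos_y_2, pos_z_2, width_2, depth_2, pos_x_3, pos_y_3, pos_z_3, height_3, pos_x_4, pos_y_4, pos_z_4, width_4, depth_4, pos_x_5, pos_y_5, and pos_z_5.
pos_x_1 = 4
pos_y_1 = 8
pos_z_1 = 4
pos_x_2 = 6
pos_y_2 = 2
pos_z_2 = 9
width_2 = 4
depth_2 = 3
pos_x_3 = 7
pos_y_3 = 7
pos_z_3 = 4
height_3 = 5
pos_x_4 = 1
pos_y_4 = 8
pos_z_4 = 8
width_4 = 3
depth_4 = 4
pos_x_5 = 9
pos_y_5 = 6
pos_z_5 = 6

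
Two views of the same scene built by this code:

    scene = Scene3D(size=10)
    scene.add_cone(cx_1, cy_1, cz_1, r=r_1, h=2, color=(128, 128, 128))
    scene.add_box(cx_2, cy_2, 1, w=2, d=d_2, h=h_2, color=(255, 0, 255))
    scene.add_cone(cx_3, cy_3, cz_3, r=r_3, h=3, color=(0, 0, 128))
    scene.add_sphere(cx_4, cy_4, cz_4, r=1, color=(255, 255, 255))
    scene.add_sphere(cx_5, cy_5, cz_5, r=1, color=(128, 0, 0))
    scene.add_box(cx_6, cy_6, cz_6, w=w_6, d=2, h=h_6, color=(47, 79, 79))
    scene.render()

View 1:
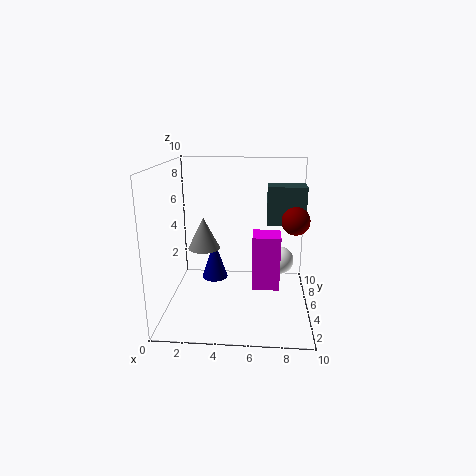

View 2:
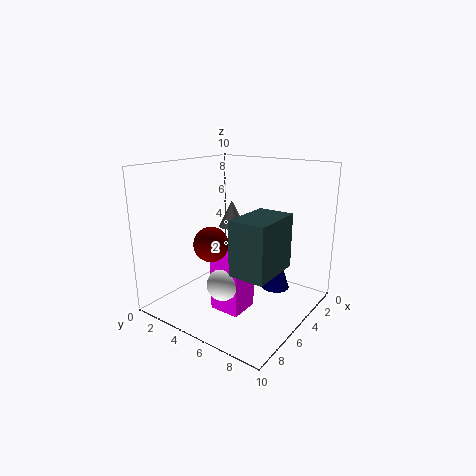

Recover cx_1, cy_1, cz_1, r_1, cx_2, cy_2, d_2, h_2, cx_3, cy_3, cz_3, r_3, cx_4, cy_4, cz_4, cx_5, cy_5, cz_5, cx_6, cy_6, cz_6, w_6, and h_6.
cx_1 = 3, cy_1 = 3, cz_1 = 5, r_1 = 1, cx_2 = 6, cy_2 = 5, d_2 = 2, h_2 = 4, cx_3 = 3, cy_3 = 7, cz_3 = 1, r_3 = 1, cx_4 = 8, cy_4 = 6, cz_4 = 3, cx_5 = 9, cy_5 = 6, cz_5 = 6, cx_6 = 7, cy_6 = 8, cz_6 = 5, w_6 = 3, h_6 = 3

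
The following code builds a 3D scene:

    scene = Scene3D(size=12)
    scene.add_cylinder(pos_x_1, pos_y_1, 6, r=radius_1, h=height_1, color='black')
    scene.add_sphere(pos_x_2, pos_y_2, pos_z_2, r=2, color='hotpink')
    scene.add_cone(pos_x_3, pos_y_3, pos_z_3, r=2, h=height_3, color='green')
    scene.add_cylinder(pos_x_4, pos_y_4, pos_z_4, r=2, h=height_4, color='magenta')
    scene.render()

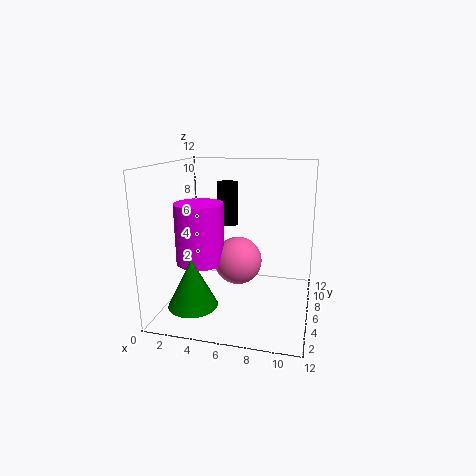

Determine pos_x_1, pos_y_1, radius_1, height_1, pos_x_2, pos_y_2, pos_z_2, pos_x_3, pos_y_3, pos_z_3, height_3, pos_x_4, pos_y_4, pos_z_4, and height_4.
pos_x_1 = 4
pos_y_1 = 10
radius_1 = 1
height_1 = 4
pos_x_2 = 6
pos_y_2 = 6
pos_z_2 = 4
pos_x_3 = 3
pos_y_3 = 3
pos_z_3 = 1
height_3 = 4
pos_x_4 = 3
pos_y_4 = 5
pos_z_4 = 4
height_4 = 5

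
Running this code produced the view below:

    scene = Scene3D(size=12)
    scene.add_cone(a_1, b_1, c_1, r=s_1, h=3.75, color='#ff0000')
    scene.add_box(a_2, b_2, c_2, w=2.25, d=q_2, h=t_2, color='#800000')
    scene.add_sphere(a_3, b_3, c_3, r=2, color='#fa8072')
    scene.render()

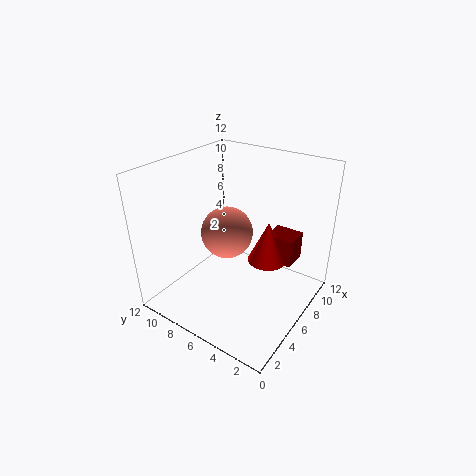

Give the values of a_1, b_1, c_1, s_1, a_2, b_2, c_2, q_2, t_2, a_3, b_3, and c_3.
a_1 = 8.5
b_1 = 4.5
c_1 = 3
s_1 = 1.75
a_2 = 8.5
b_2 = 2.25
c_2 = 3
q_2 = 2.5
t_2 = 2.5
a_3 = 4.5
b_3 = 6
c_3 = 7.25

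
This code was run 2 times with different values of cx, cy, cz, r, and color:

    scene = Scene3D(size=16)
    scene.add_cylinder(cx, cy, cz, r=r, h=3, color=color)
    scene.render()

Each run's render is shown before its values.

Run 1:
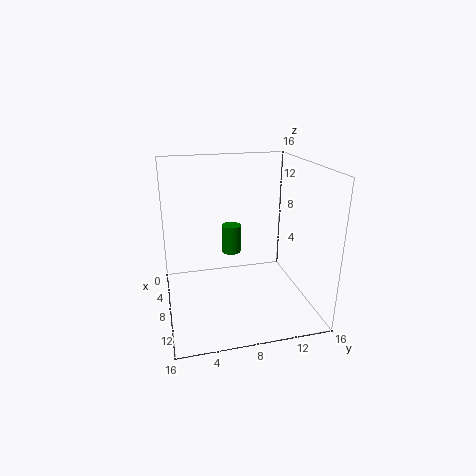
cx = 9, cy = 7, cz = 7, r = 1, color = 'green'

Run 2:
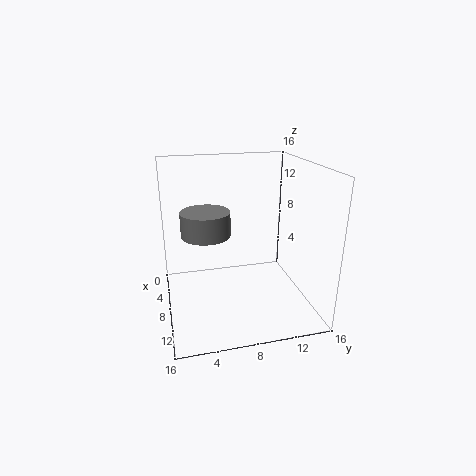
cx = 4, cy = 5, cz = 7, r = 3, color = 'gray'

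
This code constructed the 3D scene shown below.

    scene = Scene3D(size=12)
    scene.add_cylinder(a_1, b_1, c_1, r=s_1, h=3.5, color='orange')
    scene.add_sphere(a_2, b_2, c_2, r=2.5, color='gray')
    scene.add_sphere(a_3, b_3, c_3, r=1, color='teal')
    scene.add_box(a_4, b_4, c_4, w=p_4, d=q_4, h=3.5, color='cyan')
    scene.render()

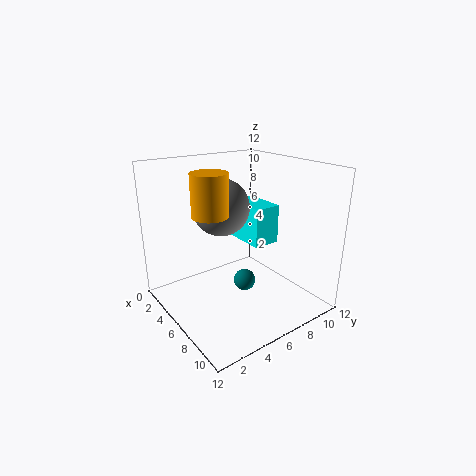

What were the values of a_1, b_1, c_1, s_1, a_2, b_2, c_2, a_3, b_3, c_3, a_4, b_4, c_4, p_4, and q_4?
a_1 = 5
b_1 = 4
c_1 = 8
s_1 = 1.5
a_2 = 3.5
b_2 = 6
c_2 = 8
a_3 = 5
b_3 = 7.5
c_3 = 1
a_4 = 2
b_4 = 8
c_4 = 4.5
p_4 = 4
q_4 = 2.5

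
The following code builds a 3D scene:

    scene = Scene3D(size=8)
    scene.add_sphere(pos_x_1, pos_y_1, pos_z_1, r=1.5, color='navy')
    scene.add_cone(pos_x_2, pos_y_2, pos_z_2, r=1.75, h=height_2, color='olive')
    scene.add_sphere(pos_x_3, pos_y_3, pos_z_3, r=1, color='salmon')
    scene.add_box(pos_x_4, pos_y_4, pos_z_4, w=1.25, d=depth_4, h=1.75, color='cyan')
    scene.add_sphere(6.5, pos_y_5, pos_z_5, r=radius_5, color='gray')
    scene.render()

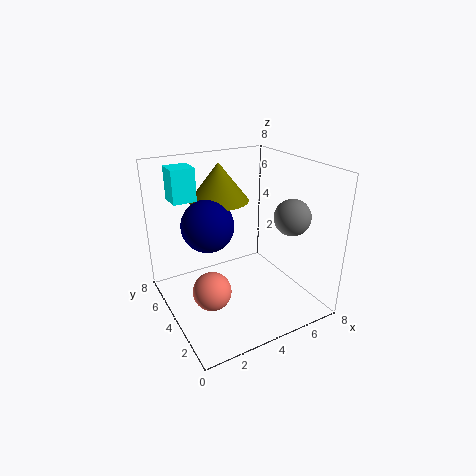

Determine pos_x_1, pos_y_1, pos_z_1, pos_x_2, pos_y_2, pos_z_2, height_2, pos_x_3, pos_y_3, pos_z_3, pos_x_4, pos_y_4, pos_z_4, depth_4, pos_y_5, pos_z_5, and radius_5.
pos_x_1 = 2.75
pos_y_1 = 5.25
pos_z_1 = 4.5
pos_x_2 = 4
pos_y_2 = 6.25
pos_z_2 = 5.5
height_2 = 2.25
pos_x_3 = 1.75
pos_y_3 = 2.75
pos_z_3 = 2
pos_x_4 = 0.75
pos_y_4 = 4.75
pos_z_4 = 6.25
depth_4 = 1.25
pos_y_5 = 2.5
pos_z_5 = 5.25
radius_5 = 1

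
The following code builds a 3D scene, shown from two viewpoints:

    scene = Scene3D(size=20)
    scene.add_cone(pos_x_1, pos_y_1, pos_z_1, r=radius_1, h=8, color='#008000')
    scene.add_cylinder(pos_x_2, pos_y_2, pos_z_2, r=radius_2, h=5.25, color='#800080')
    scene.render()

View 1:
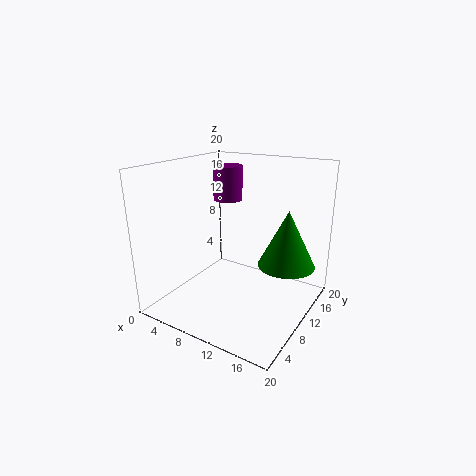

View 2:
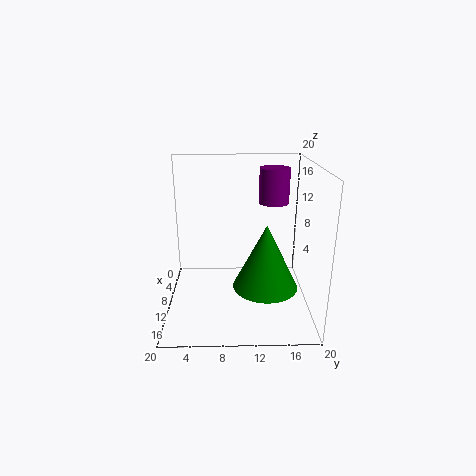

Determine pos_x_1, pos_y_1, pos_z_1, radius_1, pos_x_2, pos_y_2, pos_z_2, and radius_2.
pos_x_1 = 16
pos_y_1 = 13.25
pos_z_1 = 6
radius_1 = 4
pos_x_2 = 4.75
pos_y_2 = 15.5
pos_z_2 = 13.5
radius_2 = 2.25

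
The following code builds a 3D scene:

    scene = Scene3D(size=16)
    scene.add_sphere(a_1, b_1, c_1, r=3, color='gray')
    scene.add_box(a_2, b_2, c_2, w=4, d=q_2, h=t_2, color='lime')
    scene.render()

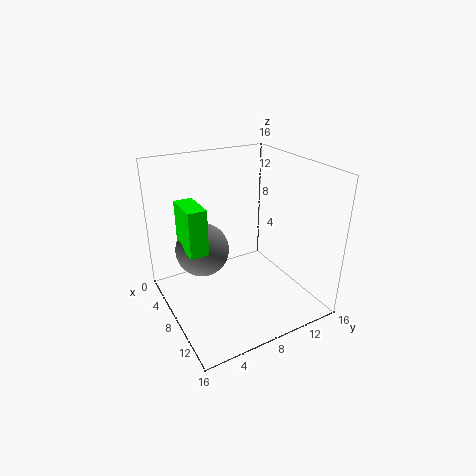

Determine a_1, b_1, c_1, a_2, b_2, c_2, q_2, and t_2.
a_1 = 6
b_1 = 4.5
c_1 = 6.5
a_2 = 5
b_2 = 2
c_2 = 7.5
q_2 = 2
t_2 = 5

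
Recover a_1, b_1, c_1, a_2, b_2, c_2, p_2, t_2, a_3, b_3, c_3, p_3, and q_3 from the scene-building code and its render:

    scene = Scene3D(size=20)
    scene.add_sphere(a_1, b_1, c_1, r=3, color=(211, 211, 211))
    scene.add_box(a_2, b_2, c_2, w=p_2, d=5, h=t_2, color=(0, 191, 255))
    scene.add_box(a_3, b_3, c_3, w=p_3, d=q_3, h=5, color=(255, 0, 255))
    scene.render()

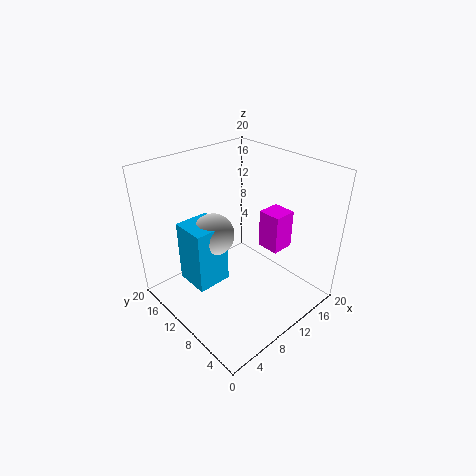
a_1 = 8
b_1 = 13
c_1 = 10
a_2 = 4
b_2 = 11
c_2 = 3
p_2 = 5
t_2 = 9
a_3 = 11
b_3 = 4
c_3 = 10
p_3 = 3
q_3 = 3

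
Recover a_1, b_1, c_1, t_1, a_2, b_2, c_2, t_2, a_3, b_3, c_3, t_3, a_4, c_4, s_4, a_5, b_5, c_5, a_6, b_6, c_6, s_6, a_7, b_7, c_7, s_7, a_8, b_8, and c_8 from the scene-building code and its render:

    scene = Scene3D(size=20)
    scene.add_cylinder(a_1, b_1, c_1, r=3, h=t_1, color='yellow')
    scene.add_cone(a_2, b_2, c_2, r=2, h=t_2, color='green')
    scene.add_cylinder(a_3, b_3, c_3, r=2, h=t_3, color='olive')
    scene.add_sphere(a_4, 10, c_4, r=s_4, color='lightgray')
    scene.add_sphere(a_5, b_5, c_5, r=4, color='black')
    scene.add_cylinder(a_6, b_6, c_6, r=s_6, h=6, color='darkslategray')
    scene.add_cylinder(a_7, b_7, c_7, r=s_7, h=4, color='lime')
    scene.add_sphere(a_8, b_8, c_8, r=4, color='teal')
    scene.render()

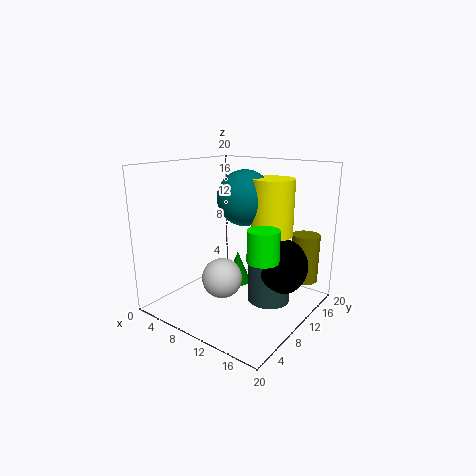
a_1 = 13; b_1 = 14; c_1 = 10; t_1 = 8; a_2 = 7; b_2 = 14; c_2 = 1; t_2 = 5; a_3 = 17; b_3 = 17; c_3 = 3; t_3 = 7; a_4 = 7; c_4 = 3; s_4 = 3; a_5 = 15; b_5 = 13; c_5 = 6; a_6 = 14; b_6 = 12; c_6 = 1; s_6 = 3; a_7 = 16; b_7 = 7; c_7 = 9; s_7 = 2; a_8 = 9; b_8 = 13; c_8 = 15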